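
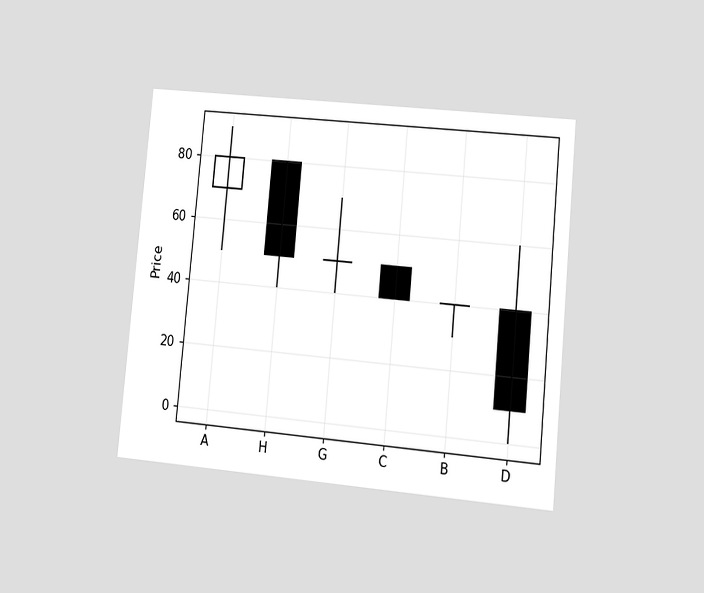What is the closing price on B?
40

The chart is tilted about 5° clockwise and viewed at a slight angle. The B candle closes at 40.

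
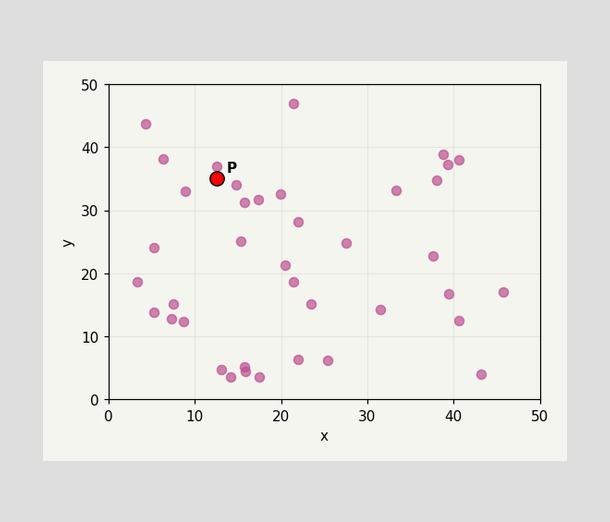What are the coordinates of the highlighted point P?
(12.5, 35)

Following the gridlines from P to each axis, P sits at (12.5, 35).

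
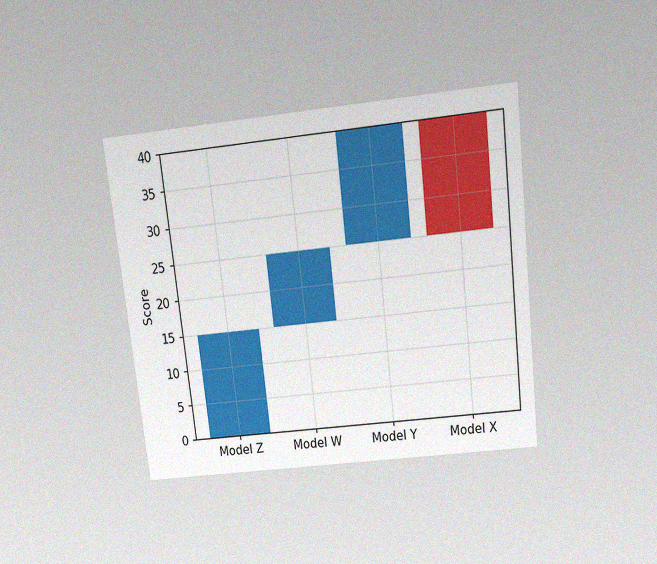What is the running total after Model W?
The chart is tilted about 6° counter-clockwise and viewed slightly from above, with some photo noise. After Model W the running total reaches 25.

25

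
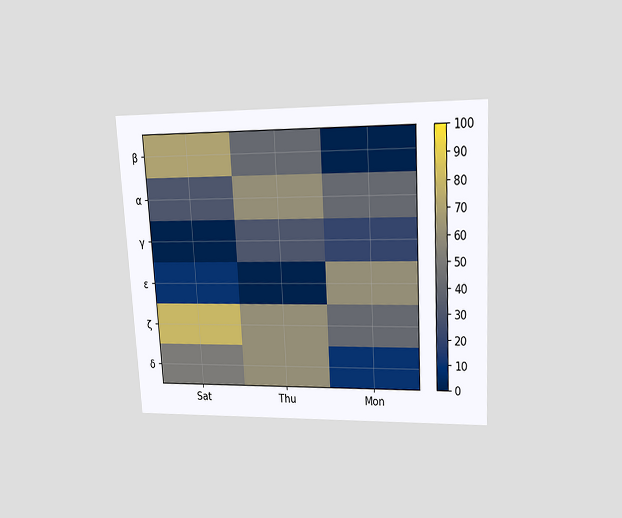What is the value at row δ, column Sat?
The chart is tilted about 3° counter-clockwise and viewed at a slight angle. Matching cell (δ, Sat) against the colorbar gives 50.

50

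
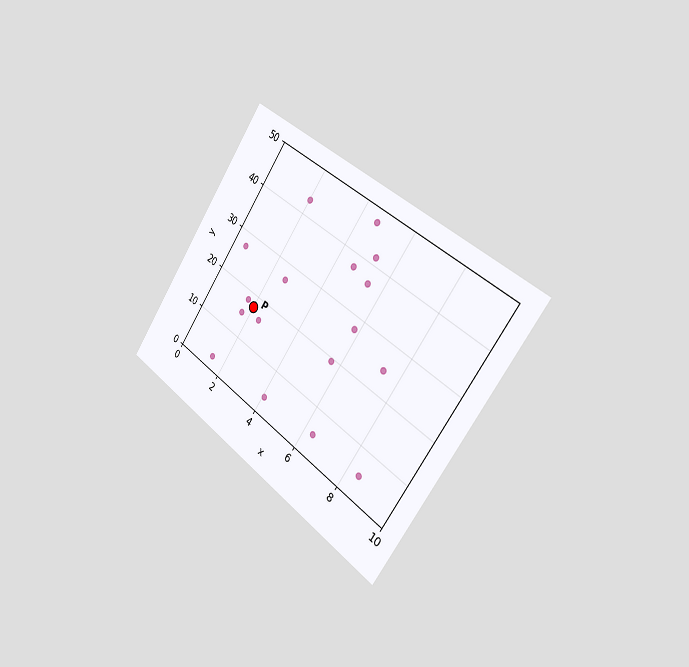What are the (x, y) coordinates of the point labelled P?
The chart is tilted about 35° clockwise and viewed slightly from the right. Following the gridlines from P to each axis, P sits at (2, 17.5).

(2, 17.5)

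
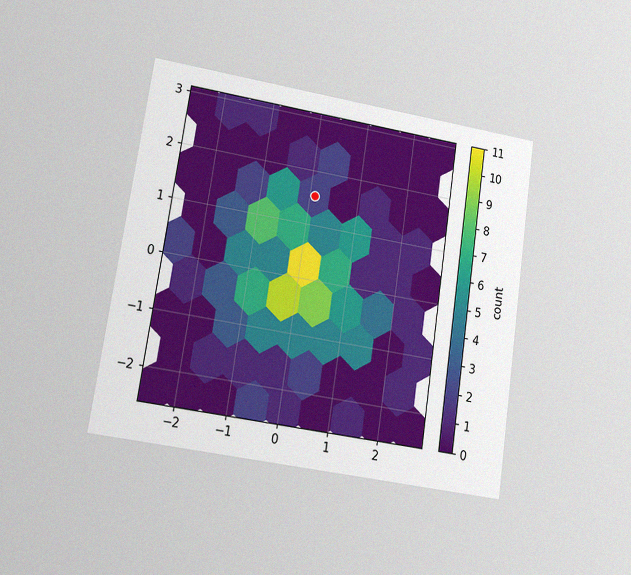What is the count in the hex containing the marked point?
The chart is tilted about 9° clockwise and viewed at a slight angle, with some photo noise. The marked hex reads 2 on the colorbar.

2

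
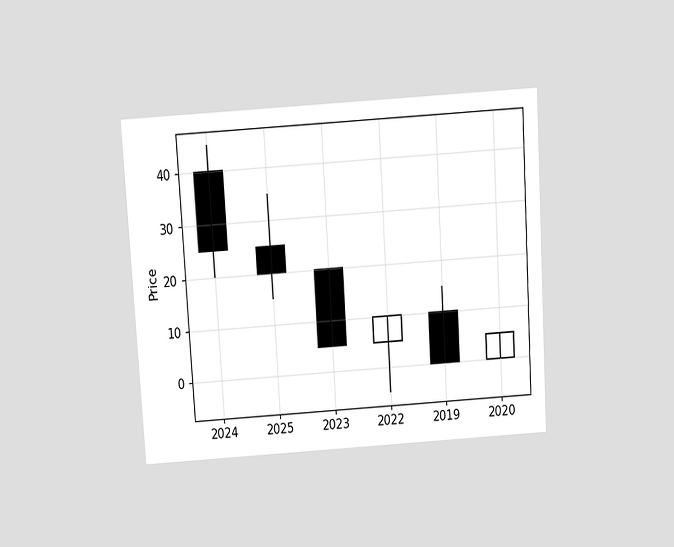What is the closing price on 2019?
The chart is tilted about 4° counter-clockwise and viewed slightly from above. The 2019 candle closes at 0.

0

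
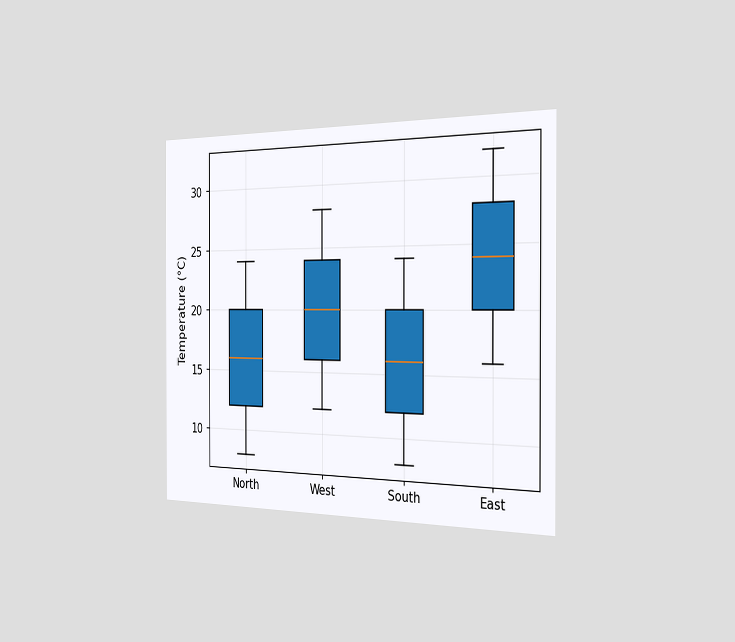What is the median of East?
24°C

The chart is viewed slightly from the right. The median line in the East box sits at 24°C.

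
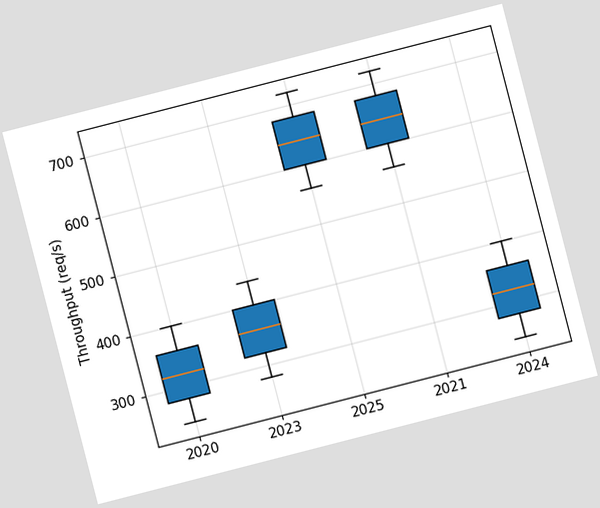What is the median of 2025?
The chart is tilted about 14° counter-clockwise. The median line in the 2025 box sits at 640req/s.

640req/s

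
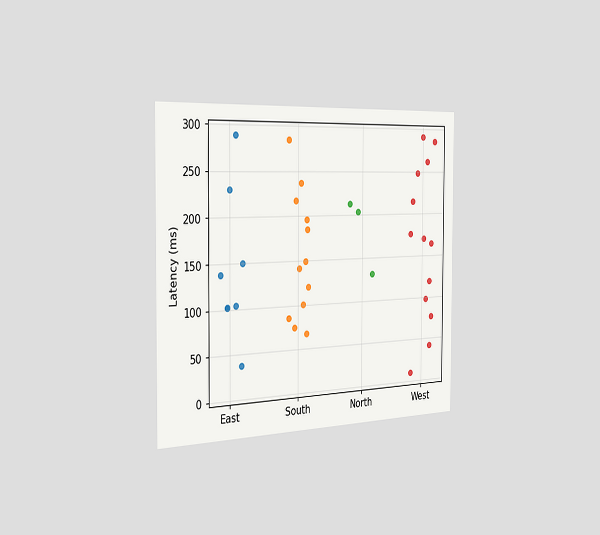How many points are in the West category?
The chart is viewed slightly from the left. Counting the markers in the West column gives 13.

13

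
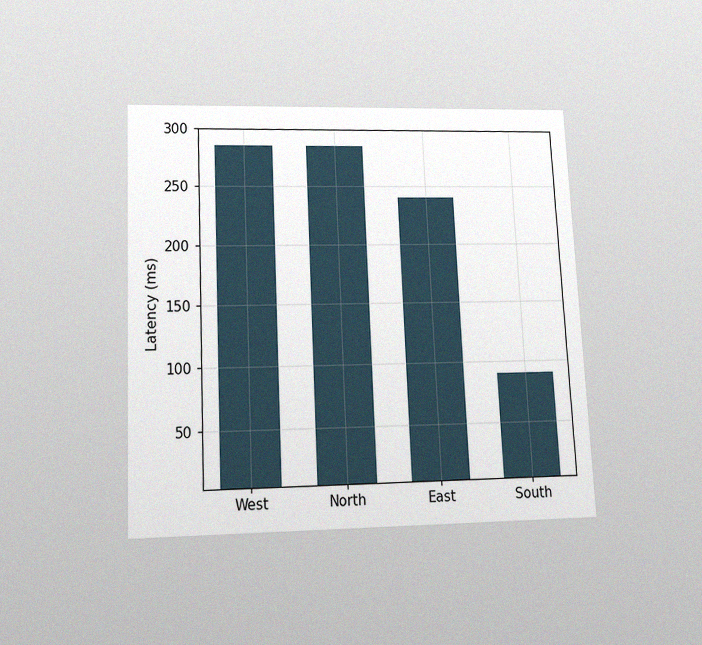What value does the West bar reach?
The chart is tilted about 3° counter-clockwise and viewed slightly from below, with some photo noise. Reading along the chart's y-axis, the West bar reaches 285ms.

285ms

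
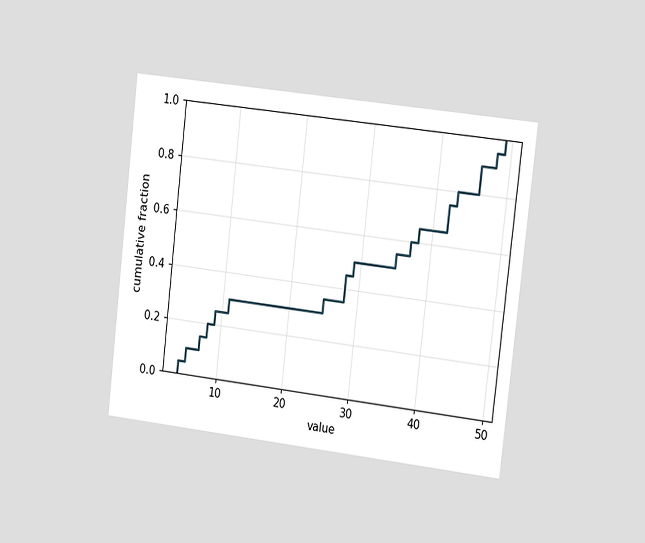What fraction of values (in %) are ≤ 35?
The chart is tilted about 7° clockwise and viewed slightly from the right. At x=35 the ECDF step is at 55%.

55%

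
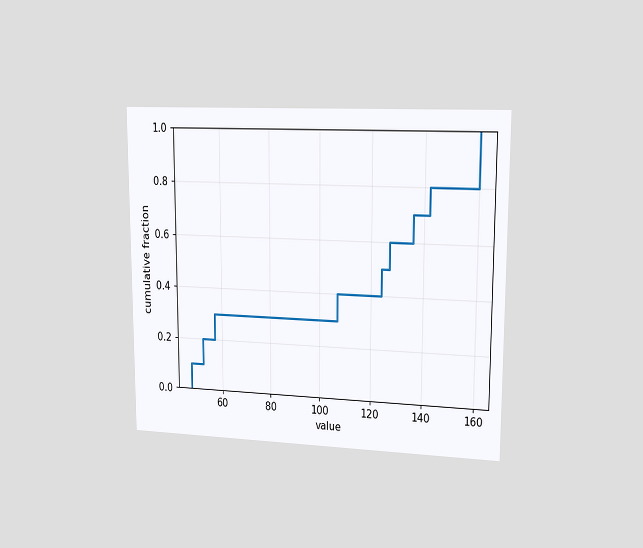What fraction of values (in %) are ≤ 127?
The chart is viewed slightly from the right. At x=127 the ECDF step is at 60%.

60%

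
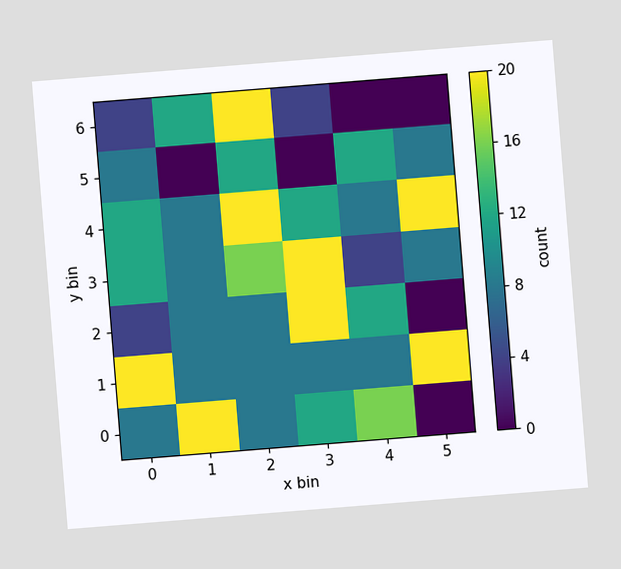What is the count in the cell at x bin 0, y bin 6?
4

The chart is tilted about 5° counter-clockwise. Matching the cell (0, 6) against the colorbar gives 4.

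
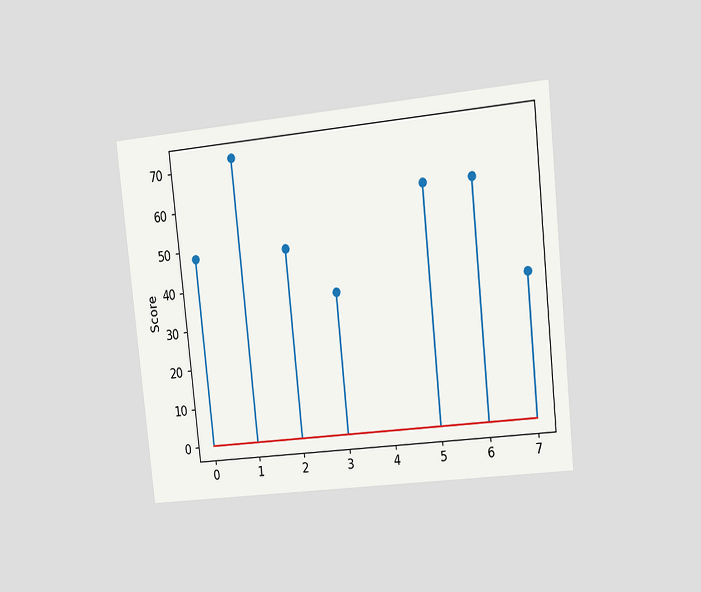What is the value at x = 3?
36

The chart is tilted about 6° counter-clockwise and viewed at a slight angle. The stem at x=3 reaches 36.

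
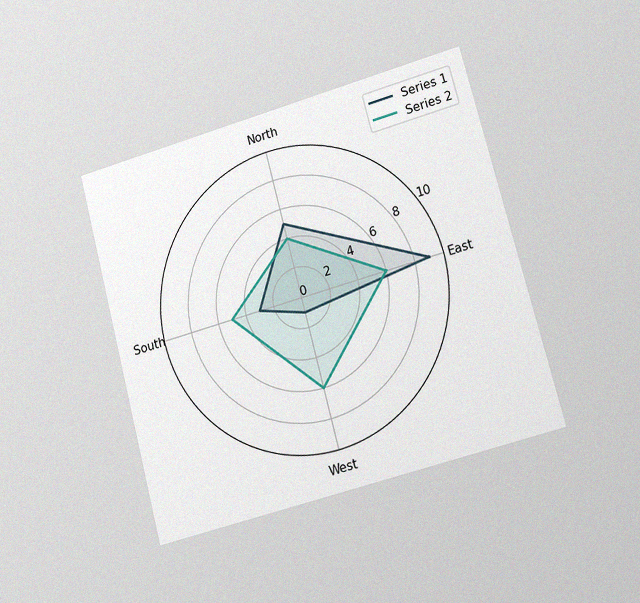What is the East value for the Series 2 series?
The chart is tilted about 15° counter-clockwise and viewed slightly from the right, with some photo noise. On the East axis, Series 2 reaches 6.

6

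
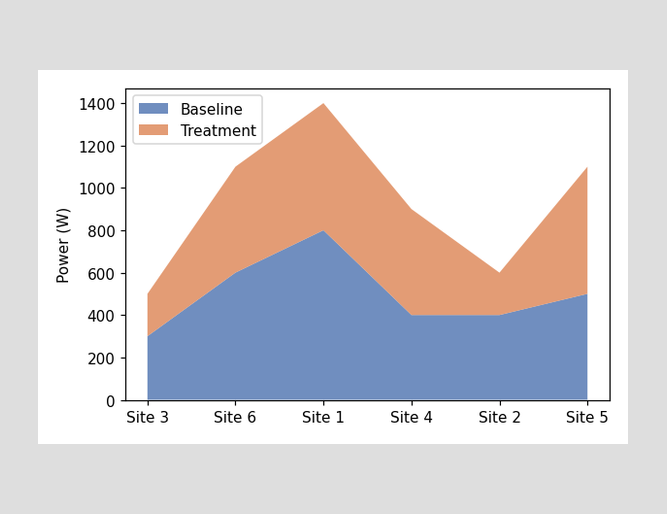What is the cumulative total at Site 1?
1400W

The stacked total at Site 1 reaches 1400W.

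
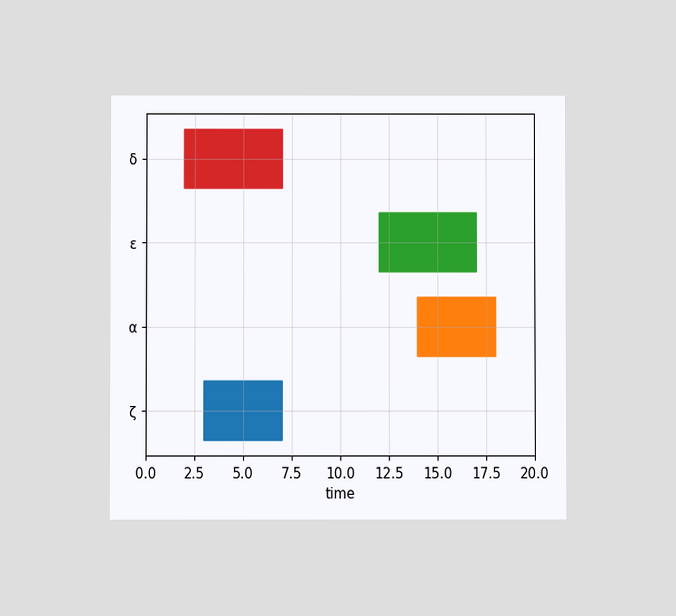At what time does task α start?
The chart is viewed at a slight angle. The α bar begins at t=14.

14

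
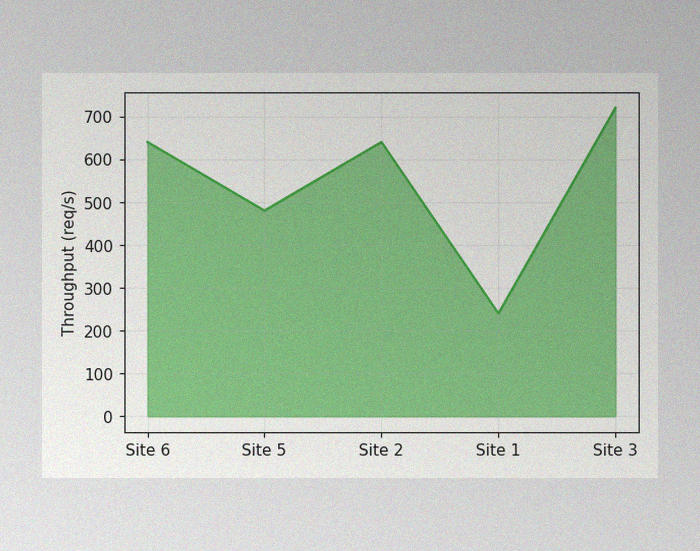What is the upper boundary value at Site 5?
480req/s

The image has some photo noise and uneven lighting. At Site 5 the upper boundary is at 480req/s.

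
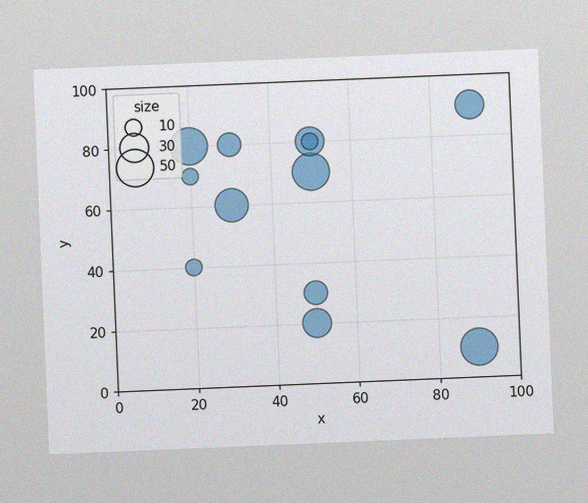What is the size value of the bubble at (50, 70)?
50

The chart is tilted about 2° counter-clockwise, with some photo noise. Matching the bubble at (50, 70) against the size legend gives 50.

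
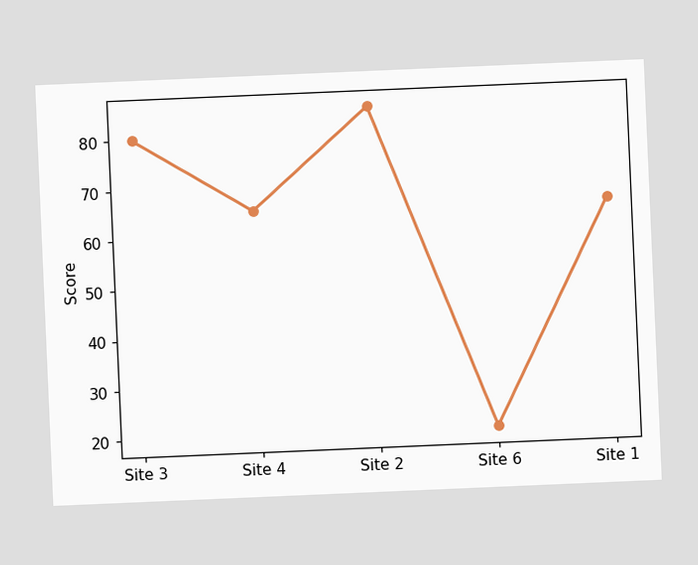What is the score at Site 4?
The chart is tilted about 2° counter-clockwise. At Site 4, the line is at 65.

65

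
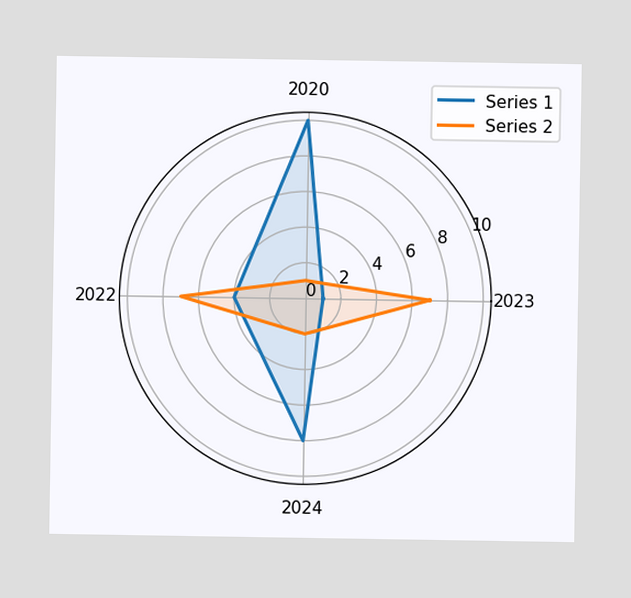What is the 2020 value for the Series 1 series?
10

On the 2020 axis, Series 1 reaches 10.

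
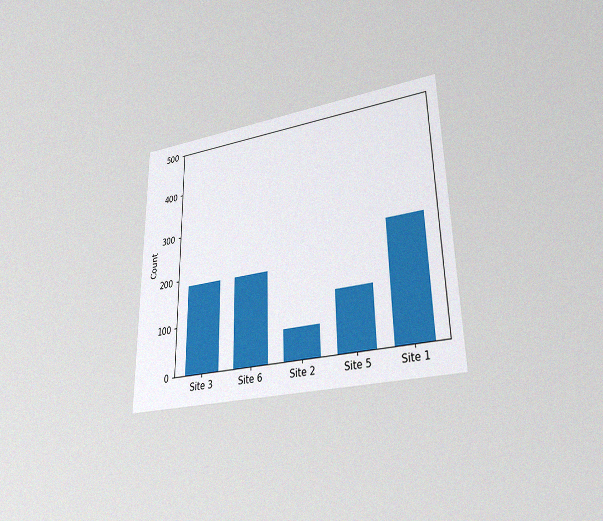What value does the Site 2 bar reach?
The chart is viewed at a slight angle, with some photo noise. Reading along the chart's y-axis, the Site 2 bar reaches 62.

62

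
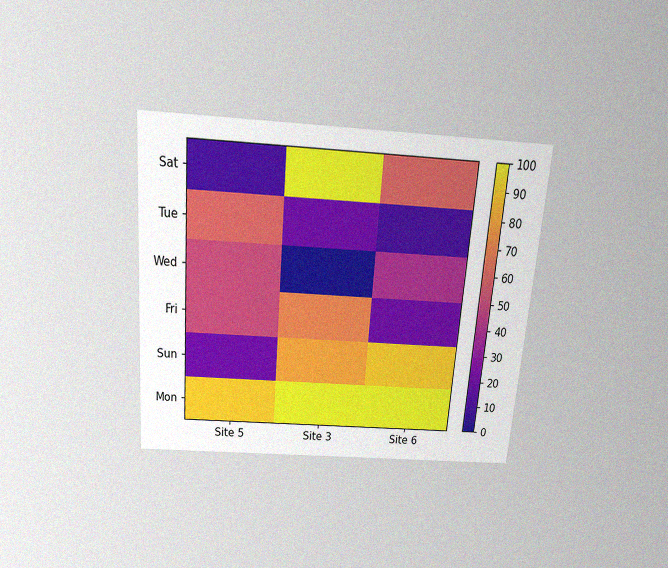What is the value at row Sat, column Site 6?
60

The chart is tilted about 5° clockwise and viewed slightly from above, with some photo noise. Matching cell (Sat, Site 6) against the colorbar gives 60.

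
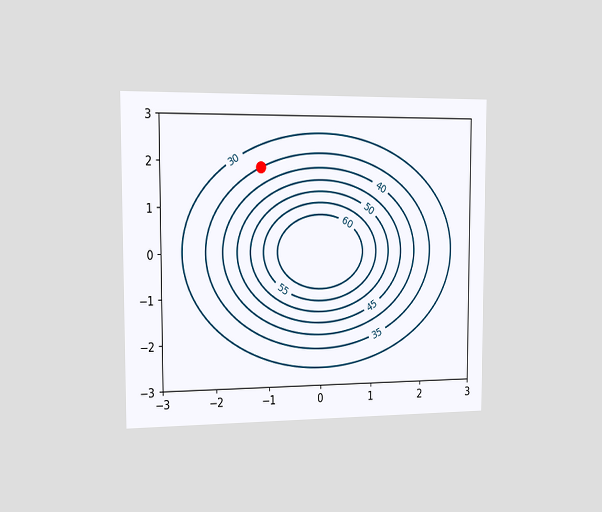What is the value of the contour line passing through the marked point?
The chart is viewed slightly from the left. The marked point sits on the contour labelled 35.

35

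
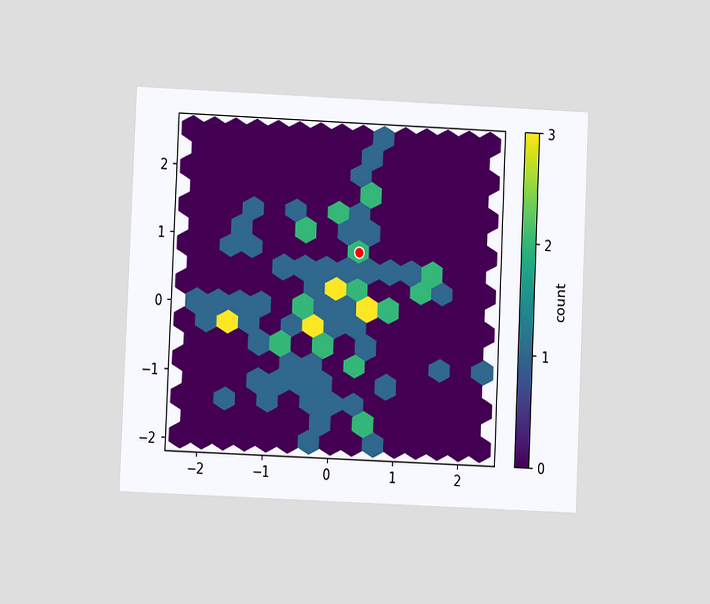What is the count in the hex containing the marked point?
The chart is tilted about 3° clockwise and viewed at a slight angle. The marked hex reads 2 on the colorbar.

2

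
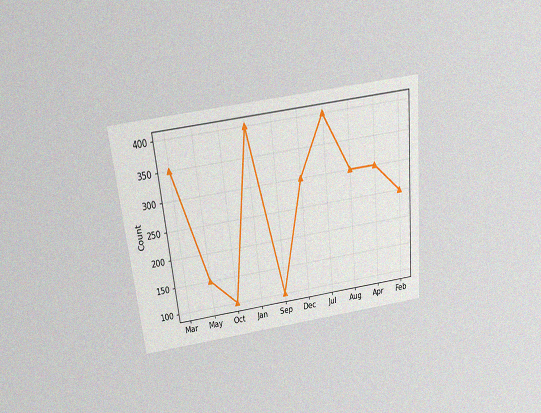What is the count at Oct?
The chart is tilted about 6° counter-clockwise and viewed slightly from above, with some photo noise. At Oct, the line is at 100.

100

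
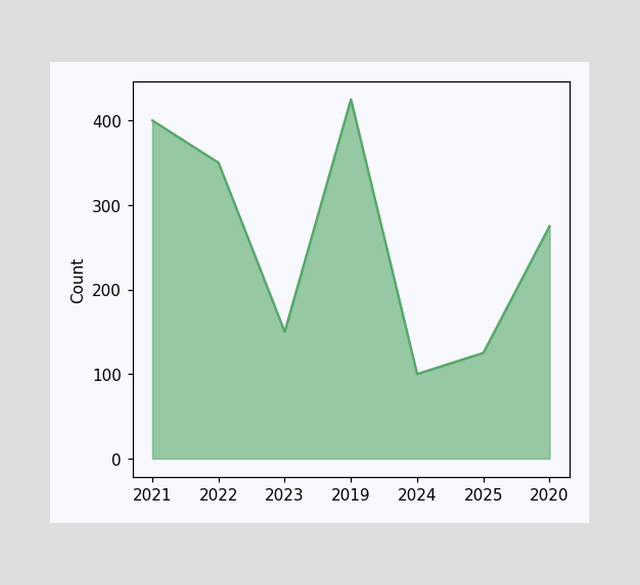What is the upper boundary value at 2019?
At 2019 the upper boundary is at 425.

425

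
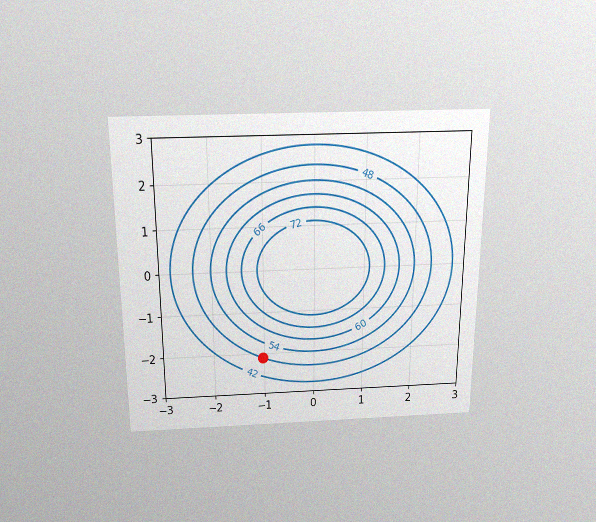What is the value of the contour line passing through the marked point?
The chart is viewed slightly from above, with some photo noise. The marked point sits on the contour labelled 48.

48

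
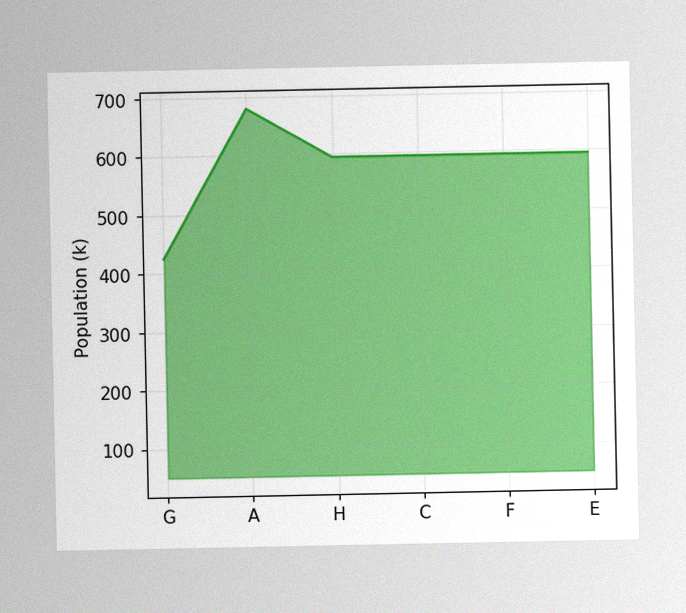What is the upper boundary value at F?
The image has some photo noise and uneven lighting. At F the upper boundary is at 595k.

595k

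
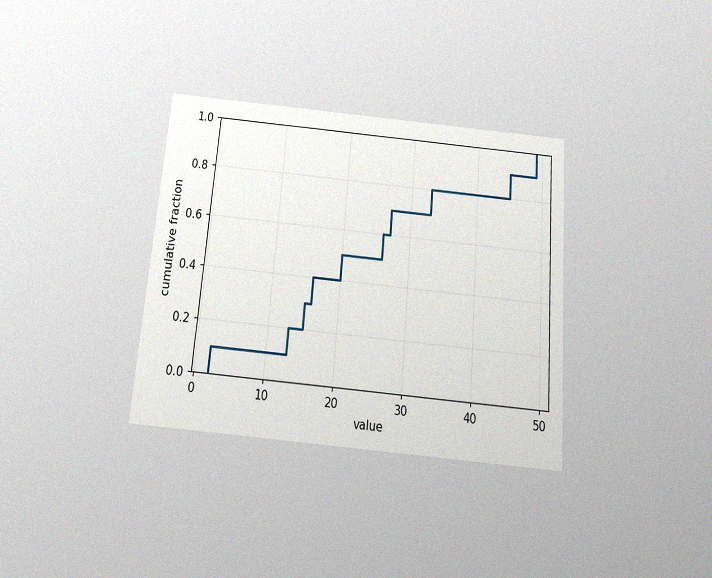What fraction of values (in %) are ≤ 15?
The chart is tilted about 5° clockwise and viewed slightly from below, with some photo noise. At x=15 the ECDF step is at 30%.

30%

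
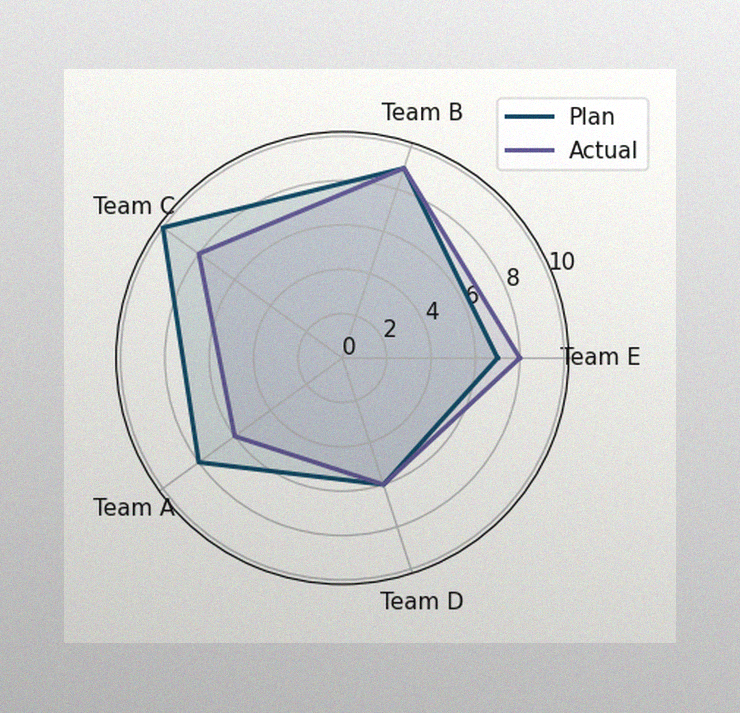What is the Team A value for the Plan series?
The image has some photo noise and uneven lighting. On the Team A axis, Plan reaches 8.

8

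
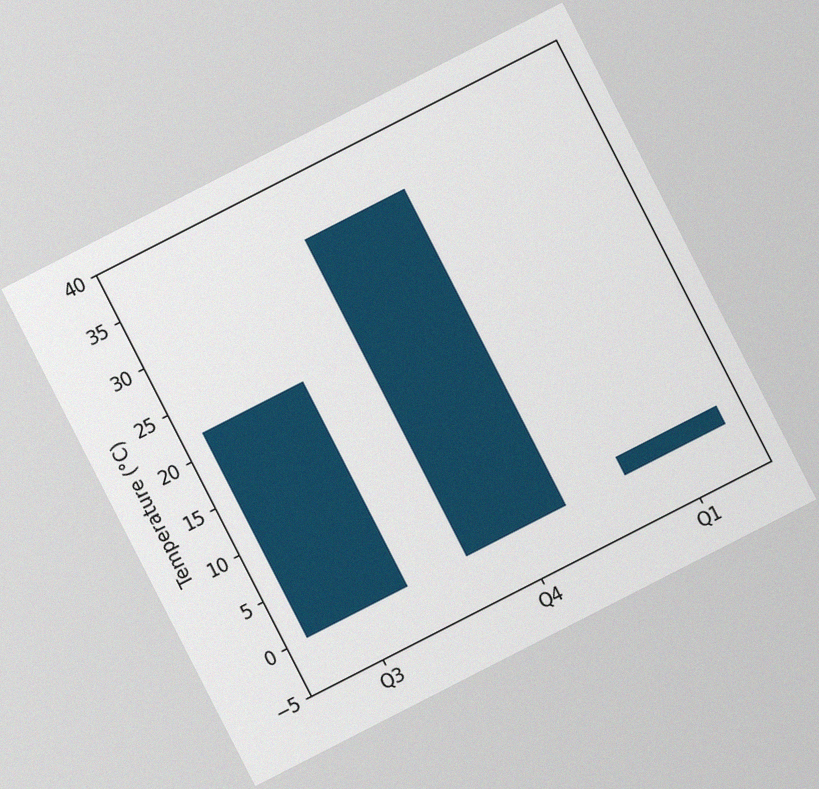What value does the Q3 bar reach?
22°C

The chart is tilted about 27° counter-clockwise, with some photo noise. Reading along the chart's y-axis, the Q3 bar reaches 22°C.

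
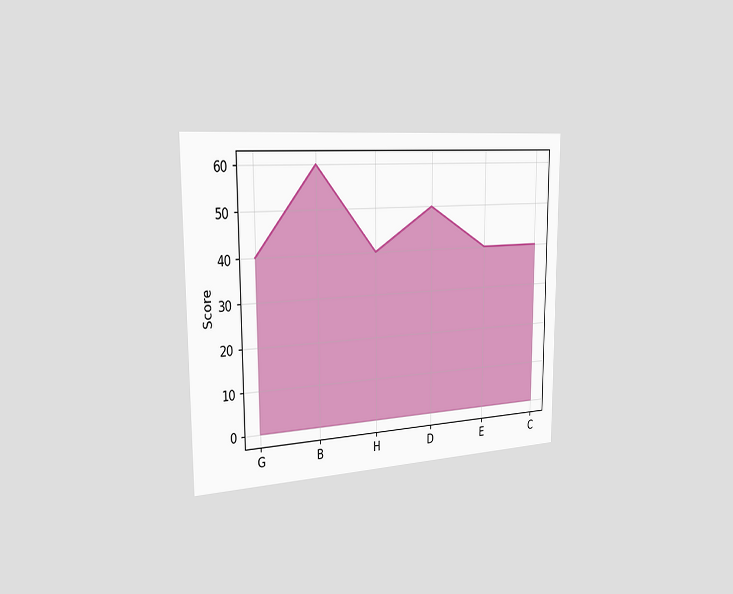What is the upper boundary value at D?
The chart is viewed slightly from the left. At D the upper boundary is at 50.

50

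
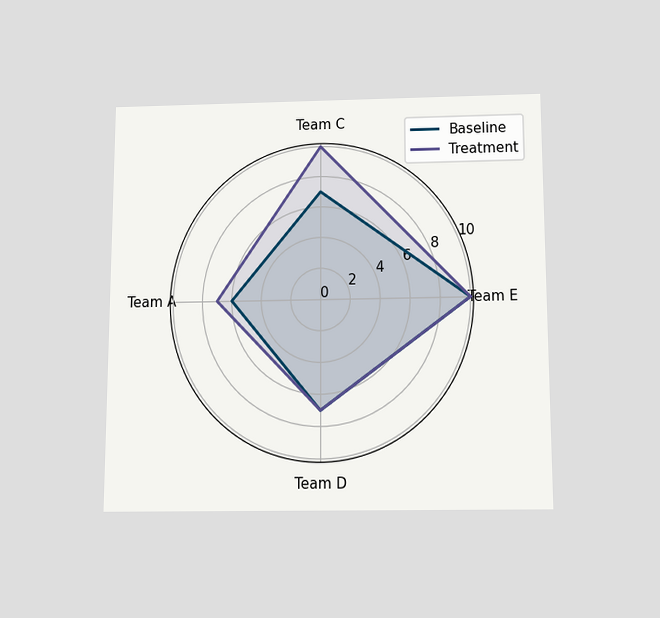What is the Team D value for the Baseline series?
The chart is viewed slightly from below. On the Team D axis, Baseline reaches 7.

7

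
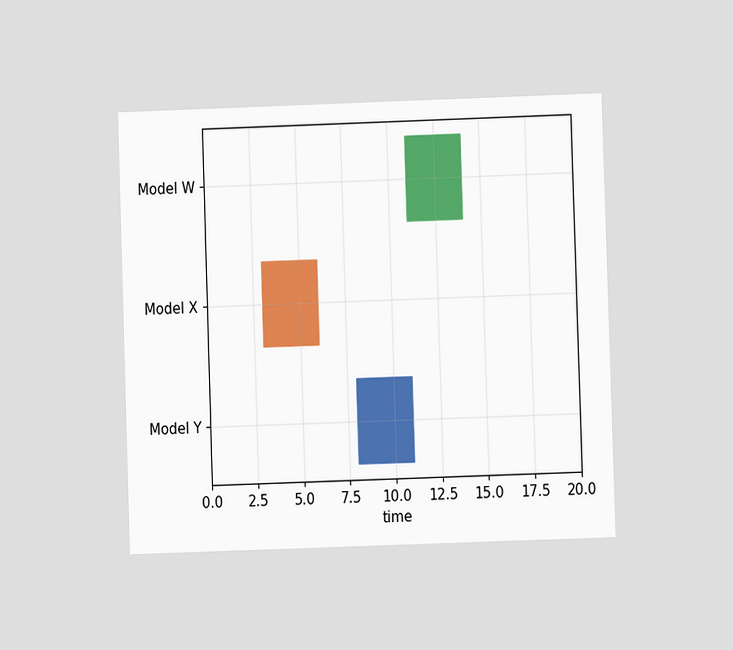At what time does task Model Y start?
The chart is viewed at a slight angle. The Model Y bar begins at t=8.

8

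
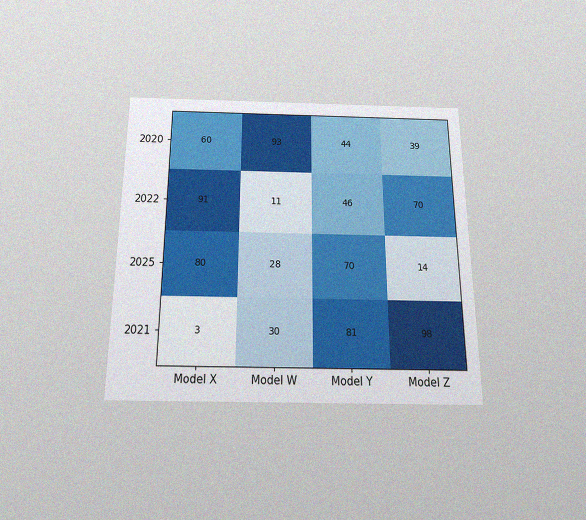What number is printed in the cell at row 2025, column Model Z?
The chart is viewed slightly from below, with some photo noise. The (2025, Model Z) cell reads 14.

14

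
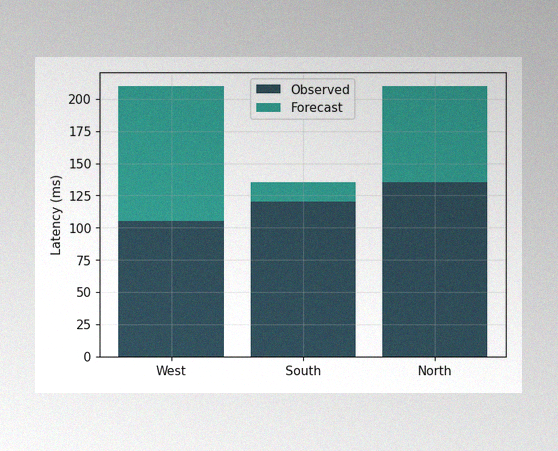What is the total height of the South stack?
The image has some photo noise and uneven lighting. The South stack's top reaches 135ms on the y-axis.

135ms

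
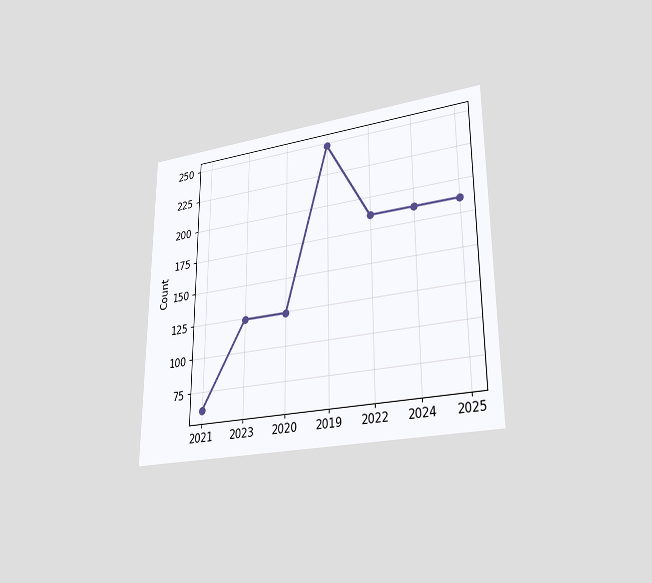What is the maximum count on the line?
The chart is viewed at a slight angle. The highest point is at 2019, and reading across to the y-axis gives 248.

248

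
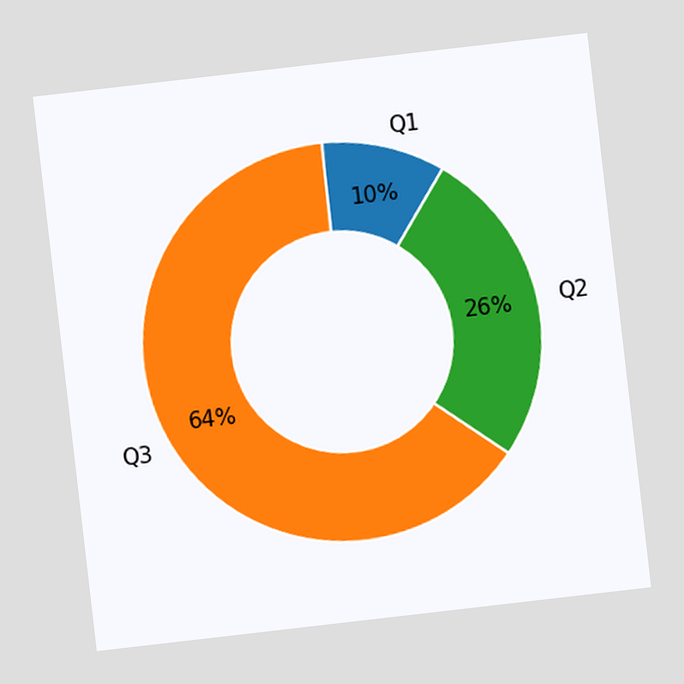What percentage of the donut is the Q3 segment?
The chart is tilted about 7° counter-clockwise. The Q3 segment takes up 64% of the ring.

64%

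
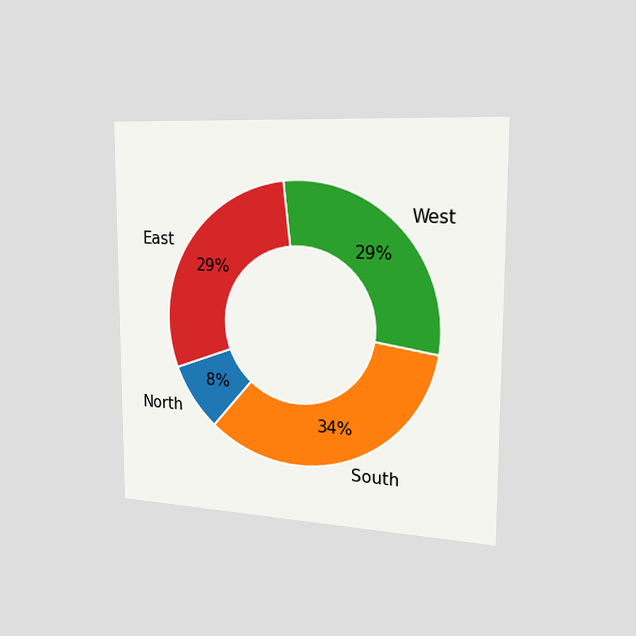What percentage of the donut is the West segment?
29%

The chart is viewed slightly from the right. The West segment takes up 29% of the ring.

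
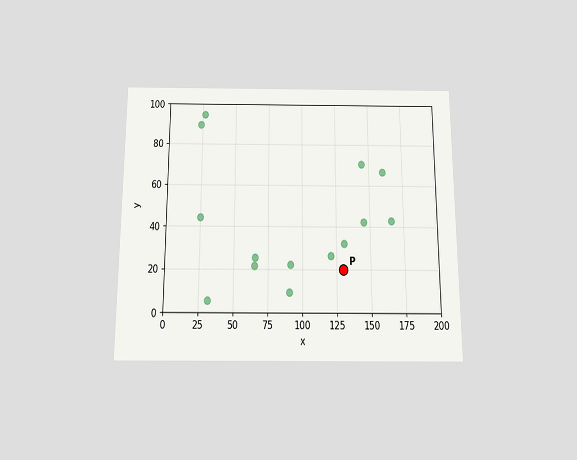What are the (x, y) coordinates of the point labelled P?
The chart is viewed slightly from below. Following the gridlines from P to each axis, P sits at (130, 20).

(130, 20)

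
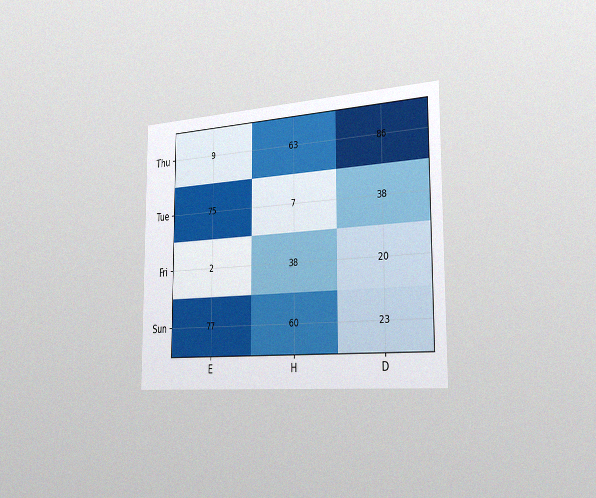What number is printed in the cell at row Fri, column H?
38

The chart is viewed slightly from the right, with some photo noise. The (Fri, H) cell reads 38.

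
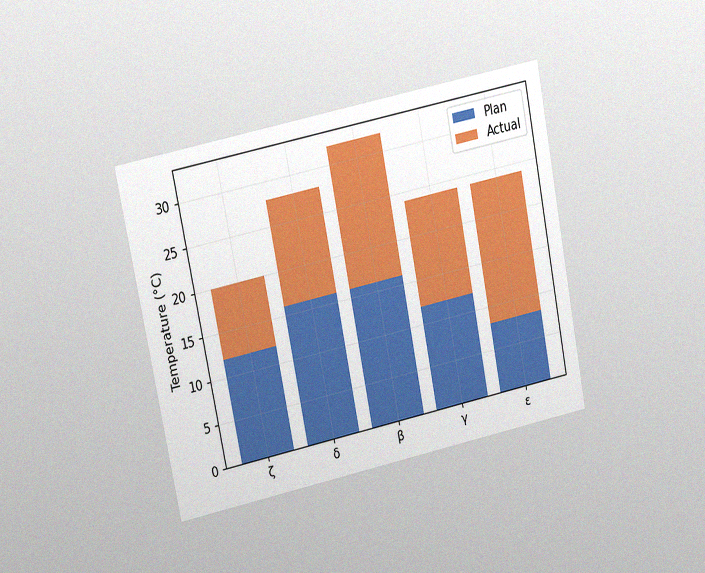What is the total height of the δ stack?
The chart is tilted about 11° counter-clockwise and viewed at a slight angle, with some photo noise. The δ stack's top reaches 28°C on the y-axis.

28°C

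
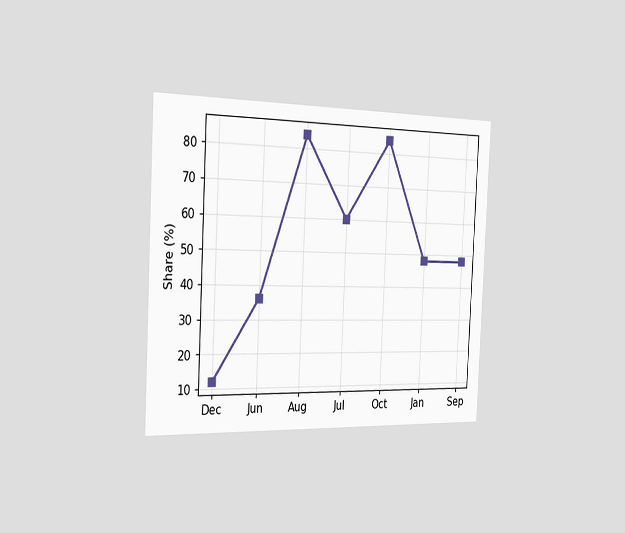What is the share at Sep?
The chart is tilted about 3° clockwise and viewed slightly from the left. At Sep, the line is at 48%.

48%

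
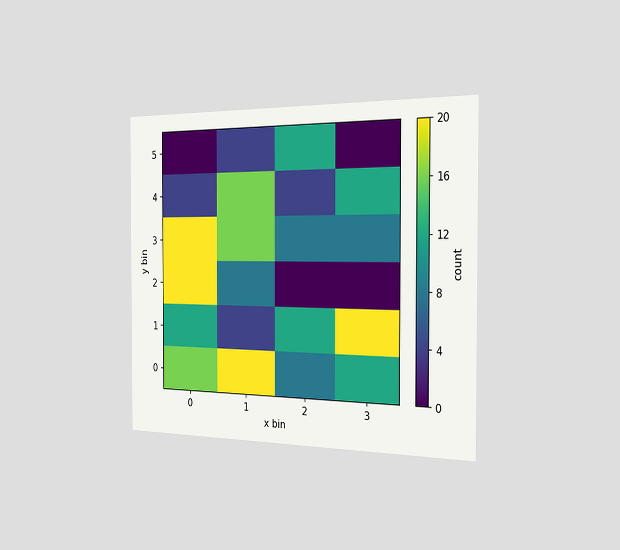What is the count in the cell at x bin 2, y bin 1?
The chart is viewed slightly from the right. Matching the cell (2, 1) against the colorbar gives 12.

12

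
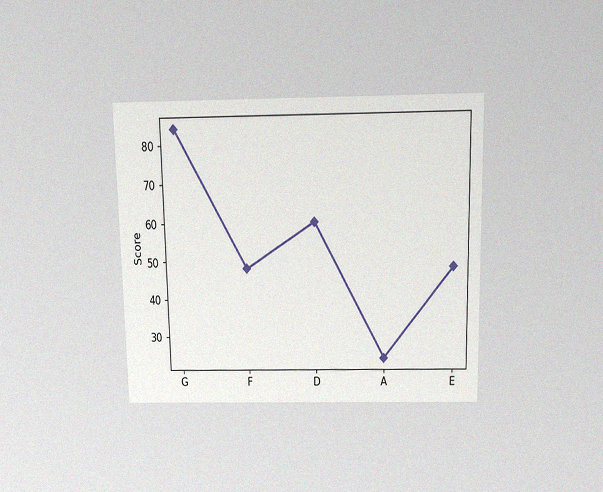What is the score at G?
The chart is viewed slightly from above, with some photo noise. At G, the line is at 84.

84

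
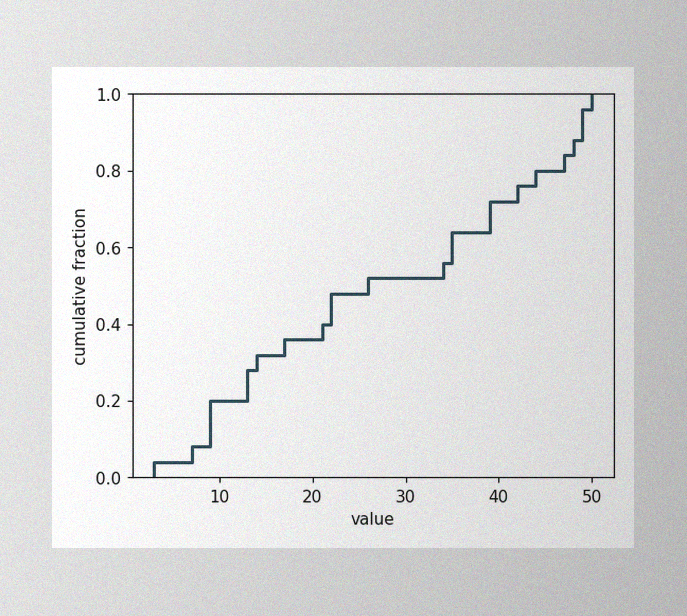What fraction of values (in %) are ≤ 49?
96%

The image has some photo noise and uneven lighting. At x=49 the ECDF step is at 96%.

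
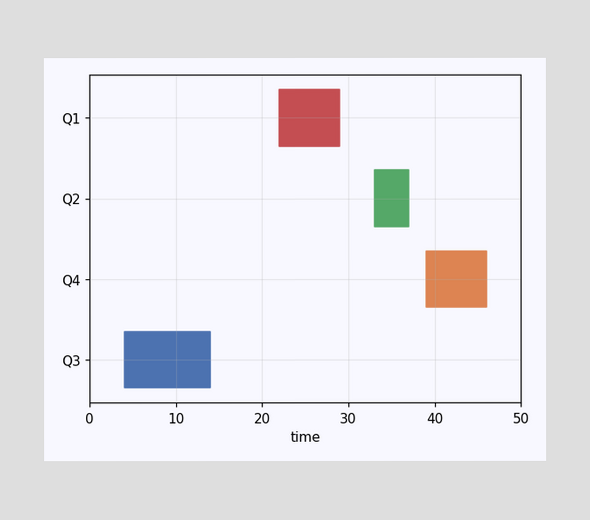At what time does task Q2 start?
33

The Q2 bar begins at t=33.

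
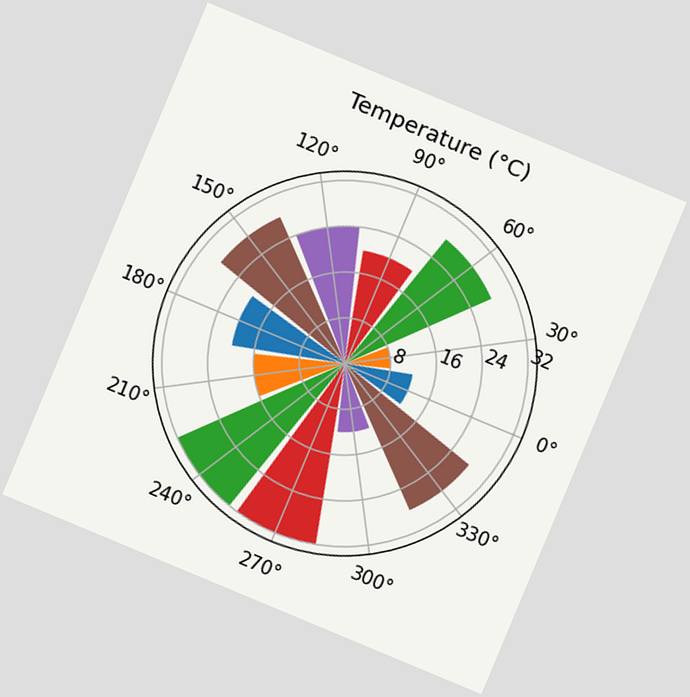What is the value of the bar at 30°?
8°C

The chart is tilted about 23° clockwise. The bar at 30° reaches 8°C on the radial axis.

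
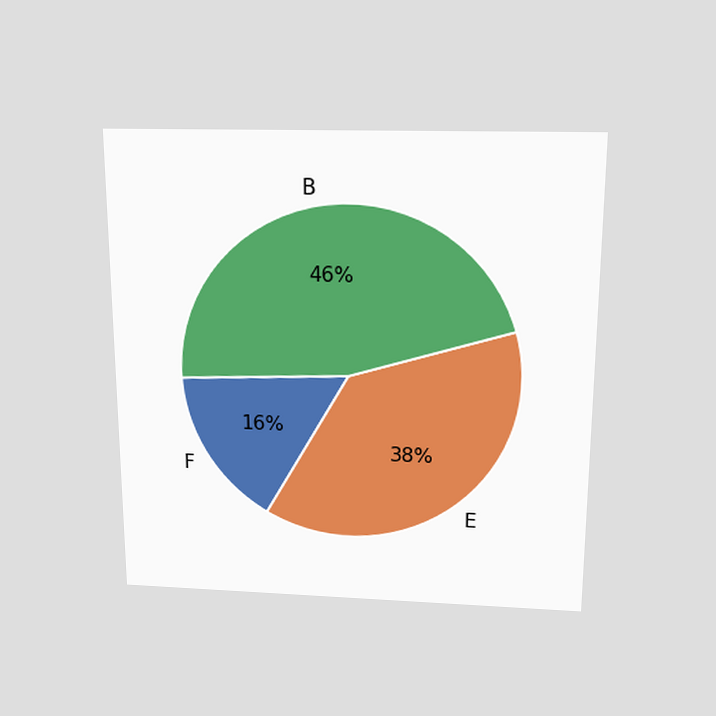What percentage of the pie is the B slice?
46%

The chart is viewed slightly from above. The B slice takes up 46% of the pie.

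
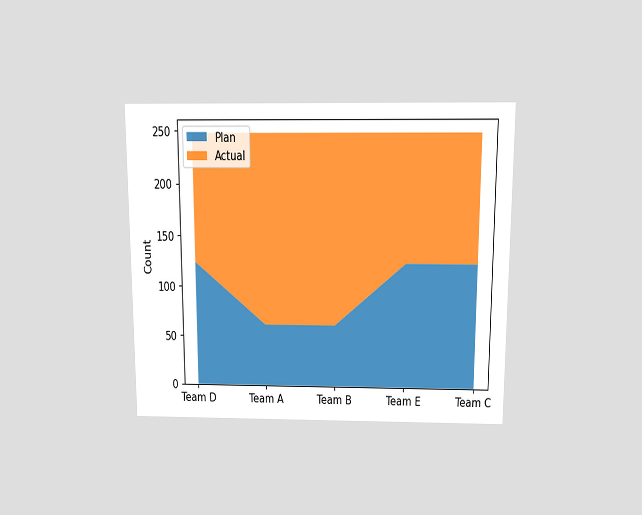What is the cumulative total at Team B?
The chart is viewed slightly from above. The stacked total at Team B reaches 248.

248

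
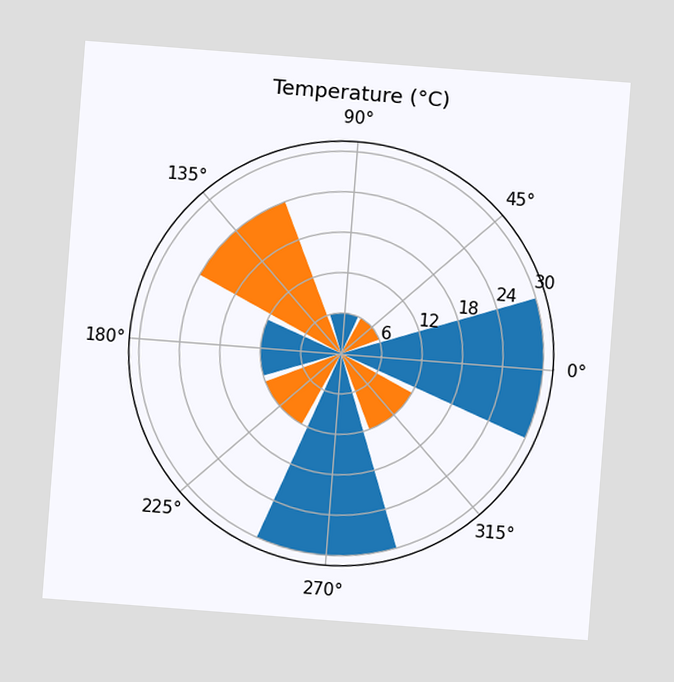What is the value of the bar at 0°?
30°C

The chart is tilted about 4° clockwise. The bar at 0° reaches 30°C on the radial axis.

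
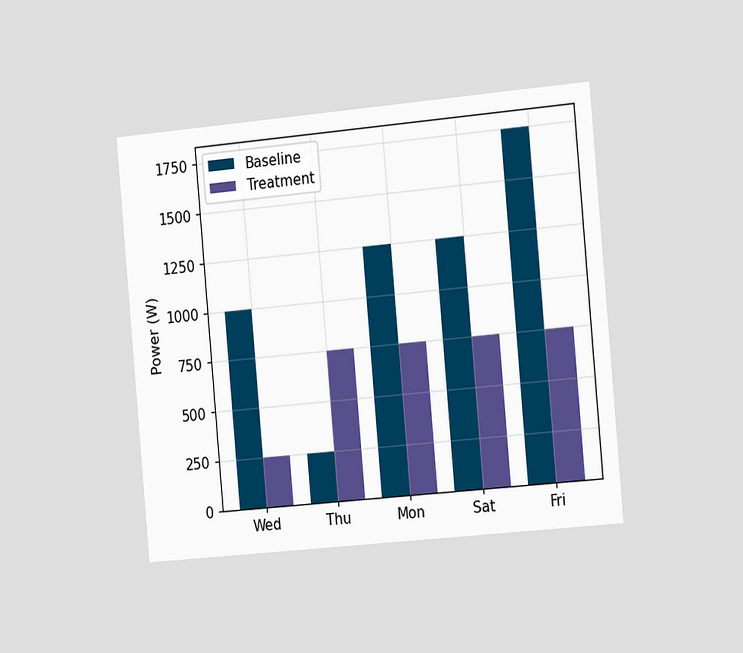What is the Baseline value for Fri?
1750W

The chart is tilted about 5° counter-clockwise and viewed slightly from the right. The Baseline bar at Fri reaches 1750W on the y-axis.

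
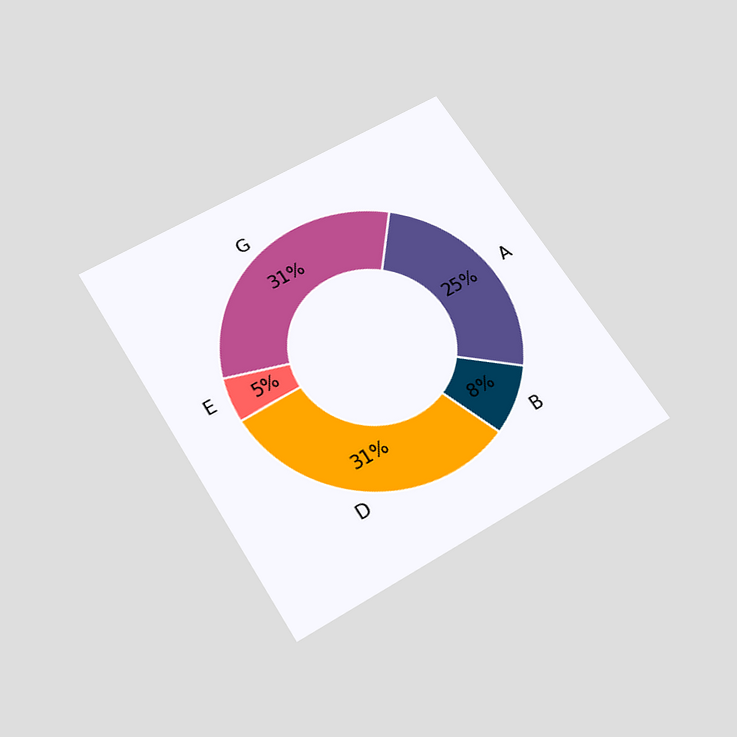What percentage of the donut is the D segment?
31%

The chart is tilted about 32° counter-clockwise and viewed slightly from below. The D segment takes up 31% of the ring.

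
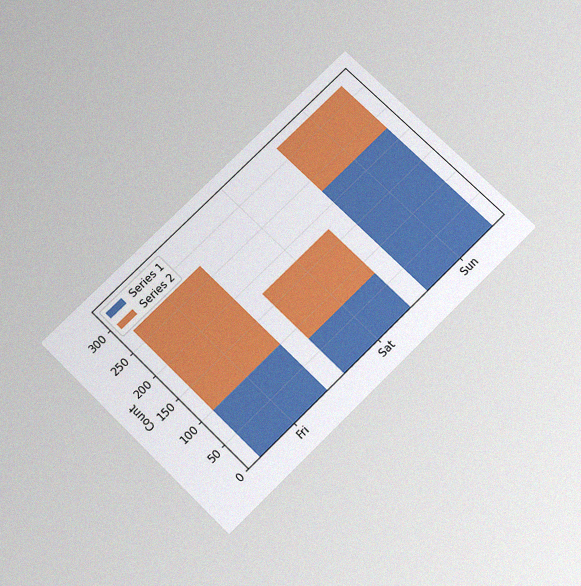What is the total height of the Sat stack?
The chart is tilted about 45° counter-clockwise and viewed slightly from below, with some photo noise. The Sat stack's top reaches 175 on the y-axis.

175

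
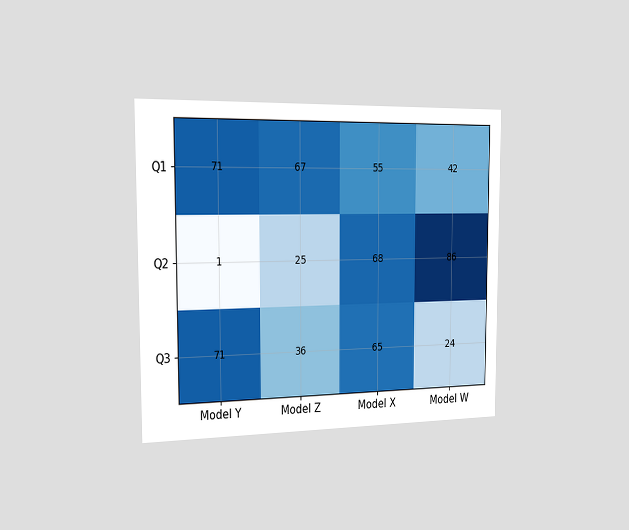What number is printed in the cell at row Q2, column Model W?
86

The chart is viewed slightly from the left. The (Q2, Model W) cell reads 86.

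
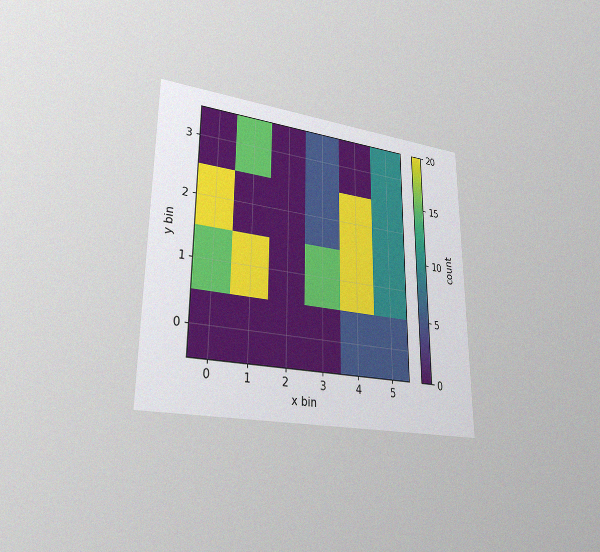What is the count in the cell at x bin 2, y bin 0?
The chart is viewed at a slight angle, with some photo noise. Matching the cell (2, 0) against the colorbar gives 0.

0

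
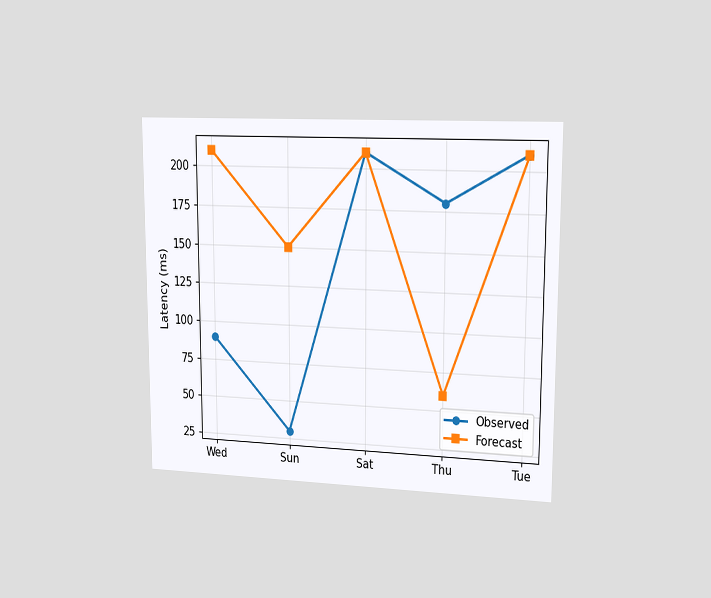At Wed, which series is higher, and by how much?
Forecast, by 120ms

The chart is viewed slightly from the right. At Wed, Forecast sits above the other line by 120ms.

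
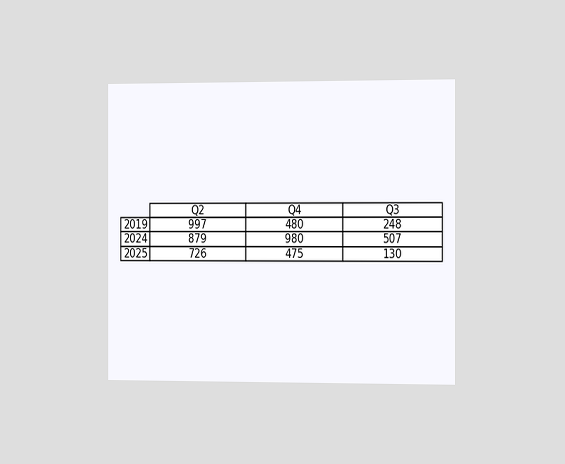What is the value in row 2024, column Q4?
The chart is viewed slightly from the right. The (2024, Q4) cell reads 980.

980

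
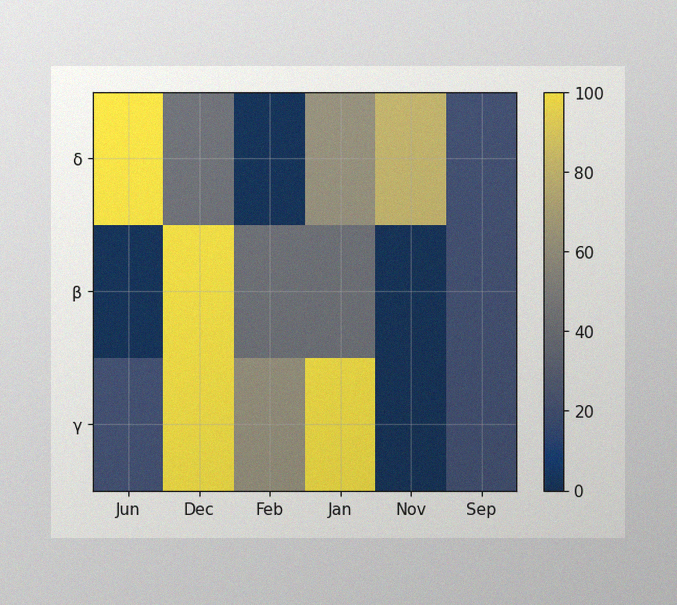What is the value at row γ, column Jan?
100

The image has some photo noise and uneven lighting. Matching cell (γ, Jan) against the colorbar gives 100.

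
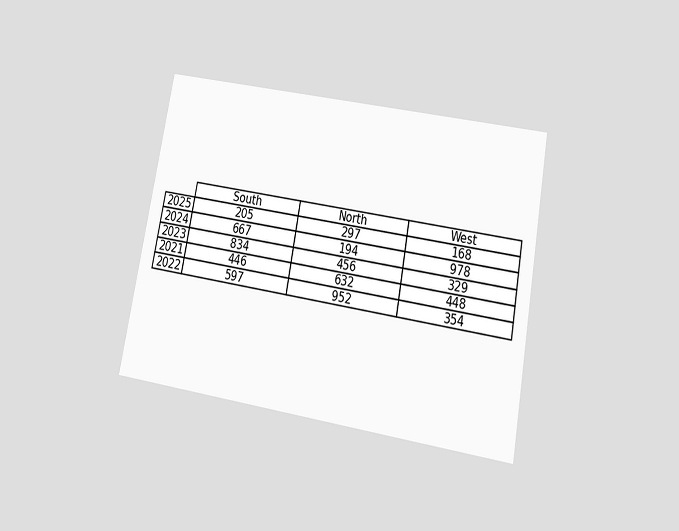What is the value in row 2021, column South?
The chart is tilted about 10° clockwise and viewed slightly from below. The (2021, South) cell reads 446.

446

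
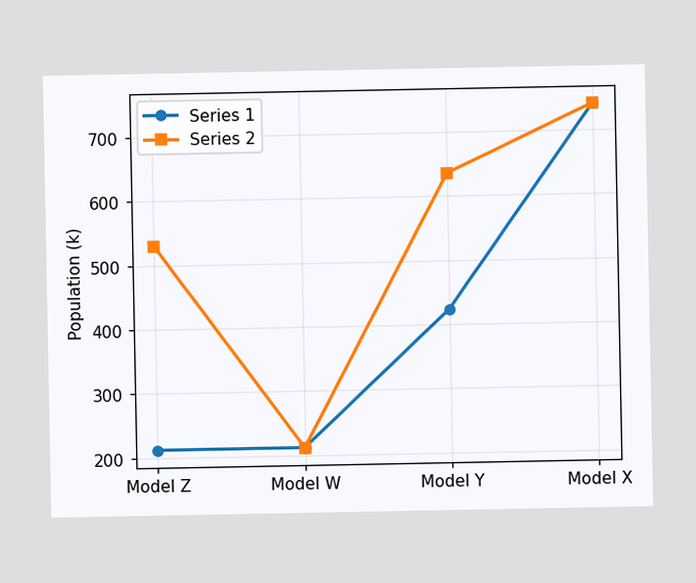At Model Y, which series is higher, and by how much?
Series 2, by 212k

At Model Y, Series 2 sits above the other line by 212k.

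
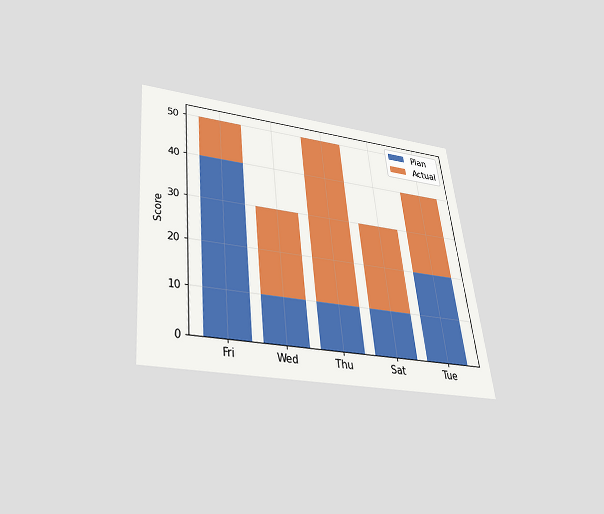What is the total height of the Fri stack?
50

The chart is tilted about 6° counter-clockwise and viewed slightly from below. The Fri stack's top reaches 50 on the y-axis.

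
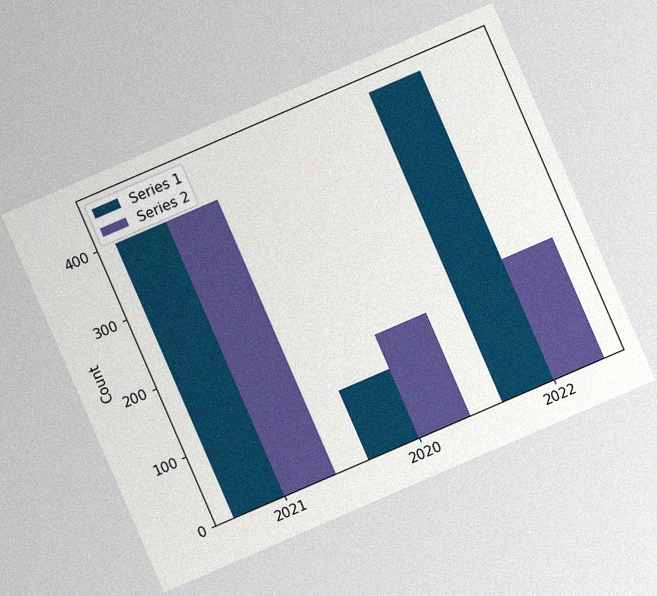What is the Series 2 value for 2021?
400

The chart is tilted about 23° counter-clockwise, with some photo noise. The Series 2 bar at 2021 reaches 400 on the y-axis.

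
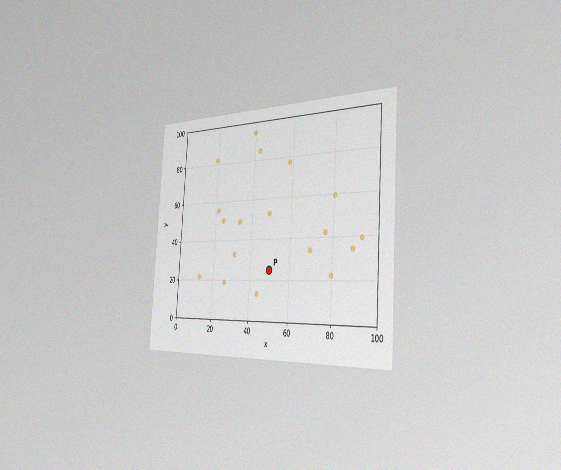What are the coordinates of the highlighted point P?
(50, 25)

The chart is tilted about 4° clockwise and viewed slightly from the right, with some photo noise. Following the gridlines from P to each axis, P sits at (50, 25).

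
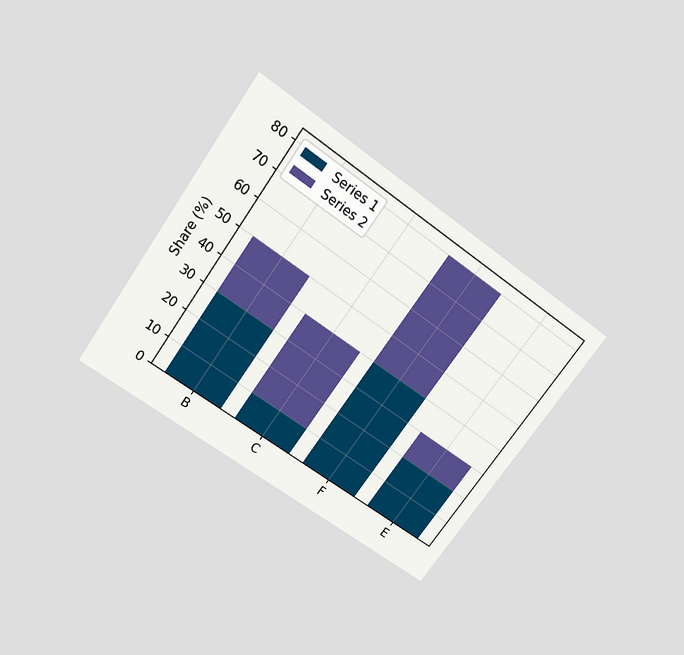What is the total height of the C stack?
The chart is tilted about 35° clockwise and viewed slightly from above. The C stack's top reaches 40% on the y-axis.

40%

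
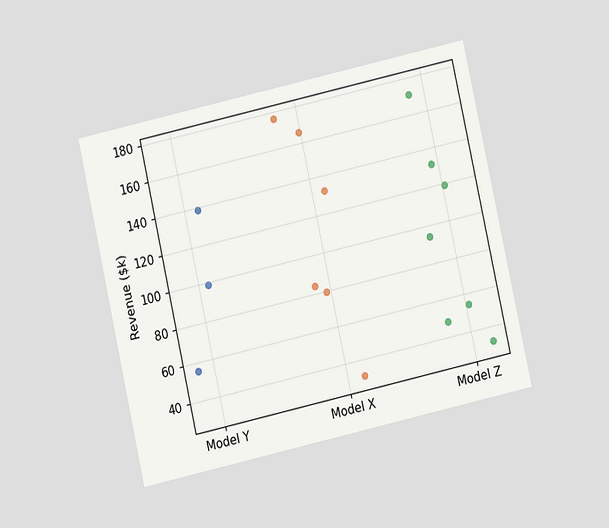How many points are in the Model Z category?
7

The chart is tilted about 13° counter-clockwise and viewed at a slight angle. Counting the markers in the Model Z column gives 7.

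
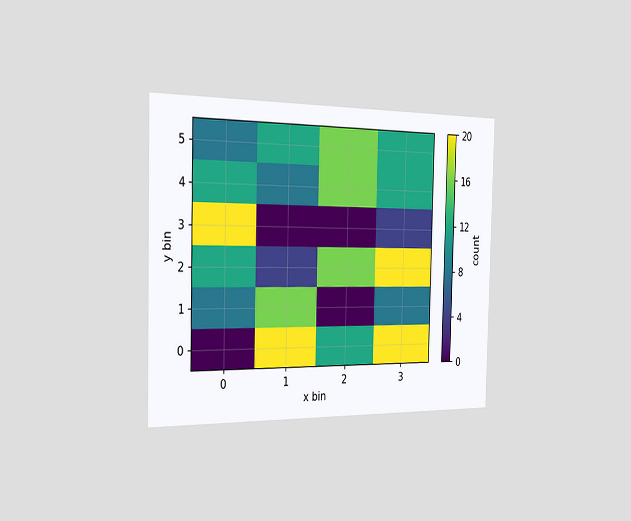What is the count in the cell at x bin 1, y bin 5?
The chart is viewed slightly from the left. Matching the cell (1, 5) against the colorbar gives 12.

12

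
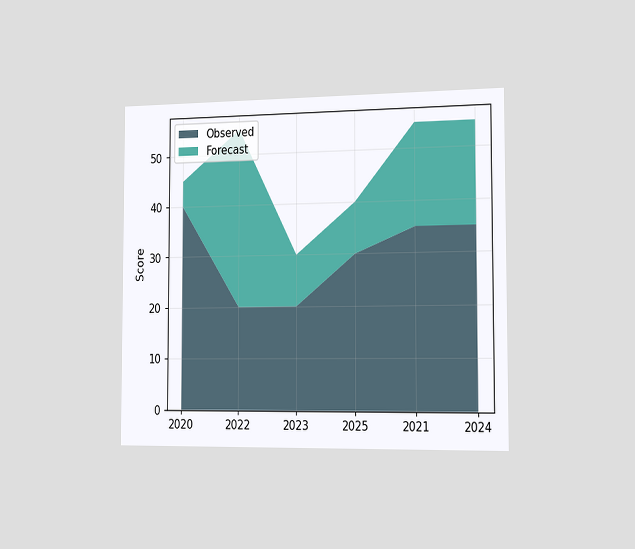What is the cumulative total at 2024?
The chart is viewed slightly from the right. The stacked total at 2024 reaches 55.

55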